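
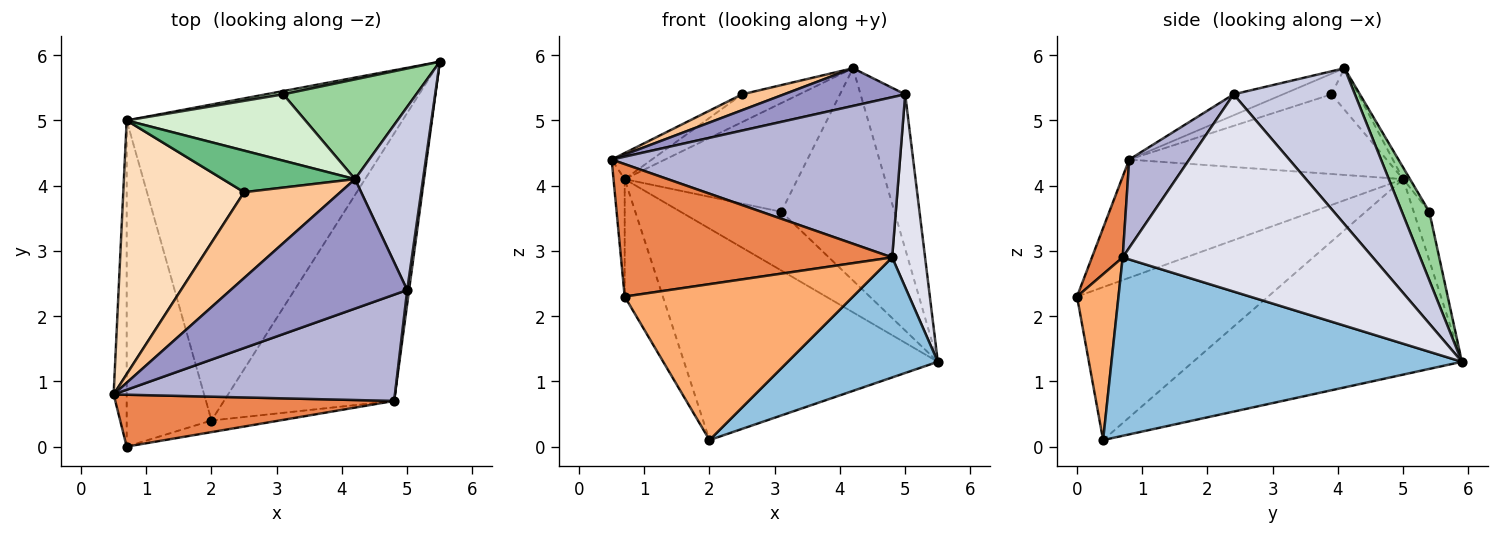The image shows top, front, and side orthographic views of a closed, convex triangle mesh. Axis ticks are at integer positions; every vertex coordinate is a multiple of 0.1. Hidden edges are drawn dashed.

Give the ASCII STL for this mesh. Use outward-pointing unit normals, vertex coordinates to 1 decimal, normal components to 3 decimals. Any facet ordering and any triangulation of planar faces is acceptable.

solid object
 facet normal -0.508 0.479 -0.716
  outer loop
   vertex 0.7 5.0 4.1
   vertex 5.5 5.9 1.3
   vertex 2.0 0.4 0.1
  endloop
 endfacet
 facet normal 0.691 -0.296 -0.659
  outer loop
   vertex 4.8 0.7 2.9
   vertex 2.0 0.4 0.1
   vertex 5.5 5.9 1.3
  endloop
 endfacet
 facet normal -0.993 0.039 -0.110
  outer loop
   vertex 0.7 0.0 2.3
   vertex 0.5 0.8 4.4
   vertex 0.7 5.0 4.1
  endloop
 endfacet
 facet normal -0.861 0.172 -0.478
  outer loop
   vertex 0.7 0.0 2.3
   vertex 0.7 5.0 4.1
   vertex 2.0 0.4 0.1
  endloop
 endfacet
 facet normal 0.105 -0.926 0.363
  outer loop
   vertex 0.7 0.0 2.3
   vertex 4.8 0.7 2.9
   vertex 0.5 0.8 4.4
  endloop
 endfacet
 facet normal 0.178 -0.981 -0.073
  outer loop
   vertex 0.7 0.0 2.3
   vertex 2.0 0.4 0.1
   vertex 4.8 0.7 2.9
  endloop
 endfacet
 facet normal -0.206 -0.178 0.962
  outer loop
   vertex 2.5 3.9 5.4
   vertex 0.5 0.8 4.4
   vertex 4.2 4.1 5.8
  endloop
 endfacet
 facet normal -0.548 0.086 0.832
  outer loop
   vertex 2.5 3.9 5.4
   vertex 0.7 5.0 4.1
   vertex 0.5 0.8 4.4
  endloop
 endfacet
 facet normal -0.253 0.538 0.805
  outer loop
   vertex 2.5 3.9 5.4
   vertex 4.2 4.1 5.8
   vertex 0.7 5.0 4.1
  endloop
 endfacet
 facet normal 0.214 0.884 0.415
  outer loop
   vertex 3.1 5.4 3.6
   vertex 4.2 4.1 5.8
   vertex 5.5 5.9 1.3
  endloop
 endfacet
 facet normal -0.153 0.987 0.055
  outer loop
   vertex 3.1 5.4 3.6
   vertex 5.5 5.9 1.3
   vertex 0.7 5.0 4.1
  endloop
 endfacet
 facet normal -0.034 0.853 0.521
  outer loop
   vertex 3.1 5.4 3.6
   vertex 0.7 5.0 4.1
   vertex 4.2 4.1 5.8
  endloop
 endfacet
 facet normal -0.113 -0.278 0.954
  outer loop
   vertex 5.0 2.4 5.4
   vertex 4.2 4.1 5.8
   vertex 0.5 0.8 4.4
  endloop
 endfacet
 facet normal 0.171 -0.821 0.545
  outer loop
   vertex 5.0 2.4 5.4
   vertex 0.5 0.8 4.4
   vertex 4.8 0.7 2.9
  endloop
 endfacet
 facet normal 0.869 0.320 0.379
  outer loop
   vertex 5.0 2.4 5.4
   vertex 5.5 5.9 1.3
   vertex 4.2 4.1 5.8
  endloop
 endfacet
 facet normal 0.991 -0.131 0.009
  outer loop
   vertex 5.0 2.4 5.4
   vertex 4.8 0.7 2.9
   vertex 5.5 5.9 1.3
  endloop
 endfacet
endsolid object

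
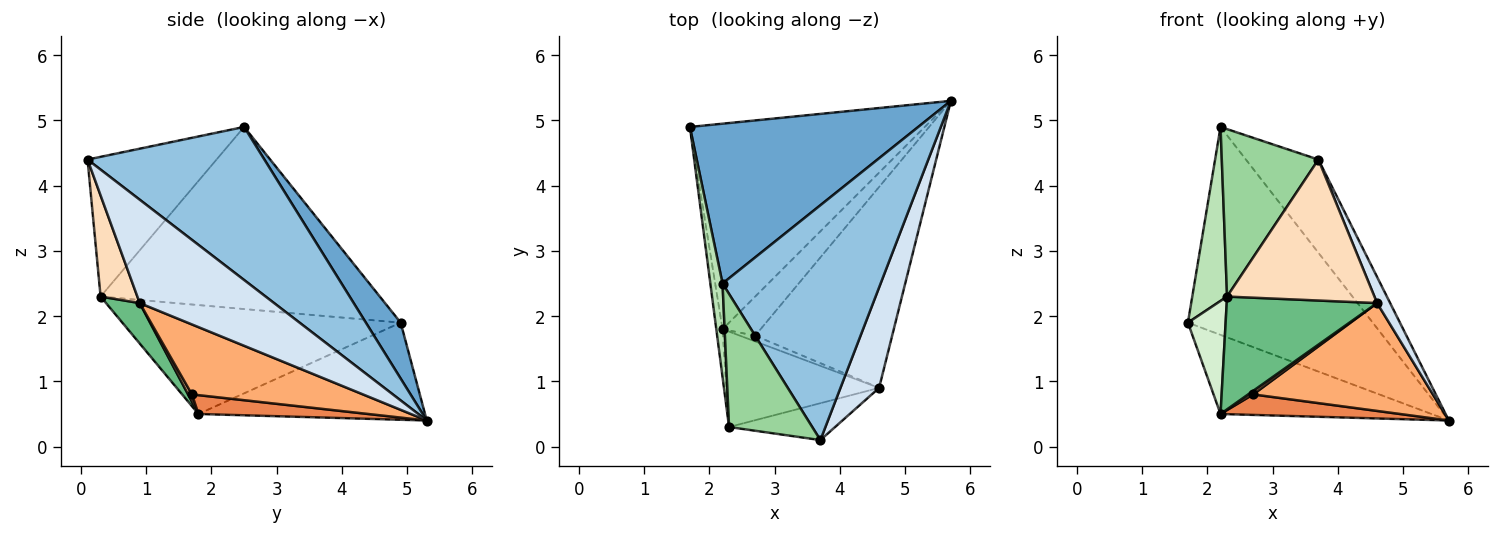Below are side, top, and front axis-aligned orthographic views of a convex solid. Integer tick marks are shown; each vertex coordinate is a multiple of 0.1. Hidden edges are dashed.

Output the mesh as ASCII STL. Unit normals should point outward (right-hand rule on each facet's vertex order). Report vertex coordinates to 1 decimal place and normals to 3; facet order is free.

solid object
 facet normal 0.148 0.784 0.603
  outer loop
   vertex 2.2 2.5 4.9
   vertex 5.7 5.3 0.4
   vertex 1.7 4.9 1.9
  endloop
 endfacet
 facet normal 0.669 0.274 0.691
  outer loop
   vertex 2.2 2.5 4.9
   vertex 3.7 0.1 4.4
   vertex 5.7 5.3 0.4
  endloop
 endfacet
 facet normal -0.360 0.335 -0.871
  outer loop
   vertex 2.2 1.8 0.5
   vertex 1.7 4.9 1.9
   vertex 5.7 5.3 0.4
  endloop
 endfacet
 facet normal 0.933 -0.091 0.349
  outer loop
   vertex 4.6 0.9 2.2
   vertex 5.7 5.3 0.4
   vertex 3.7 0.1 4.4
  endloop
 endfacet
 facet normal 0.402 -0.425 -0.811
  outer loop
   vertex 2.7 1.7 0.8
   vertex 2.2 1.8 0.5
   vertex 5.7 5.3 0.4
  endloop
 endfacet
 facet normal 0.410 -0.431 -0.803
  outer loop
   vertex 2.7 1.7 0.8
   vertex 5.7 5.3 0.4
   vertex 4.6 0.9 2.2
  endloop
 endfacet
 facet normal 0.375 -0.488 -0.788
  outer loop
   vertex 2.7 1.7 0.8
   vertex 4.6 0.9 2.2
   vertex 2.2 1.8 0.5
  endloop
 endfacet
 facet normal 0.235 -0.940 -0.246
  outer loop
   vertex 2.3 0.3 2.3
   vertex 4.6 0.9 2.2
   vertex 3.7 0.1 4.4
  endloop
 endfacet
 facet normal 0.169 -0.753 -0.637
  outer loop
   vertex 2.3 0.3 2.3
   vertex 2.2 1.8 0.5
   vertex 4.6 0.9 2.2
  endloop
 endfacet
 facet normal -0.723 -0.541 0.430
  outer loop
   vertex 2.3 0.3 2.3
   vertex 3.7 0.1 4.4
   vertex 2.2 2.5 4.9
  endloop
 endfacet
 facet normal -0.990 -0.123 0.066
  outer loop
   vertex 2.3 0.3 2.3
   vertex 2.2 2.5 4.9
   vertex 1.7 4.9 1.9
  endloop
 endfacet
 facet normal -0.989 -0.134 -0.057
  outer loop
   vertex 2.3 0.3 2.3
   vertex 1.7 4.9 1.9
   vertex 2.2 1.8 0.5
  endloop
 endfacet
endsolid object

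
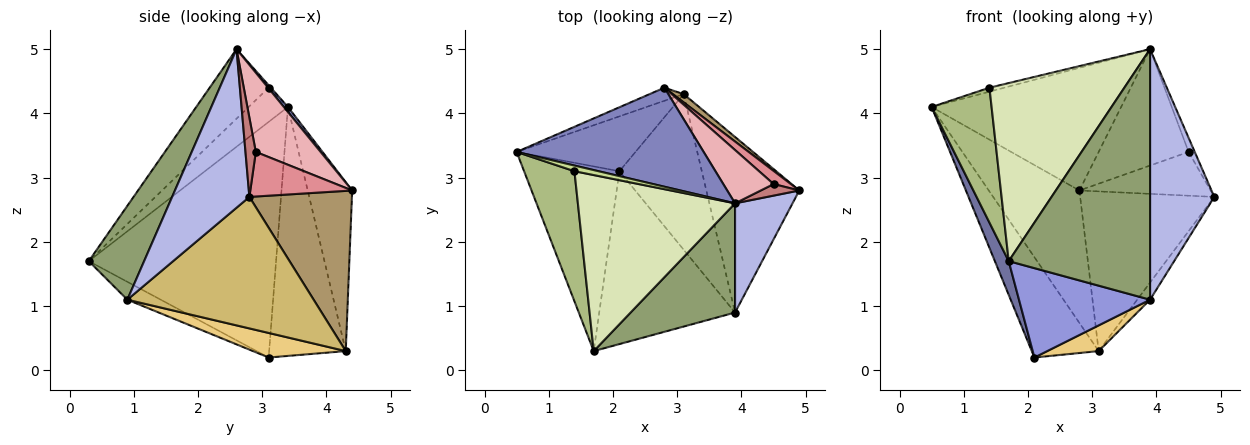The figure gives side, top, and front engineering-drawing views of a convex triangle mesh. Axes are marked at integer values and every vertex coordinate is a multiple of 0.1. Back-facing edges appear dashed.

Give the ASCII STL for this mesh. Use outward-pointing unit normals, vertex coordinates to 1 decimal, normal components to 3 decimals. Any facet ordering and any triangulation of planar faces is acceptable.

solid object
 facet normal -0.925 -0.068 -0.374
  outer loop
   vertex 2.1 3.1 0.2
   vertex 1.7 0.3 1.7
   vertex 0.5 3.4 4.1
  endloop
 endfacet
 facet normal 0.017 0.778 0.628
  outer loop
   vertex 2.8 4.4 2.8
   vertex 0.5 3.4 4.1
   vertex 3.9 2.6 5.0
  endloop
 endfacet
 facet normal -0.116 -0.456 -0.882
  outer loop
   vertex 3.9 0.9 1.1
   vertex 1.7 0.3 1.7
   vertex 2.1 3.1 0.2
  endloop
 endfacet
 facet normal 0.741 -0.616 0.268
  outer loop
   vertex 3.9 0.9 1.1
   vertex 4.9 2.8 2.7
   vertex 3.9 2.6 5.0
  endloop
 endfacet
 facet normal 0.338 -0.863 0.376
  outer loop
   vertex 3.9 0.9 1.1
   vertex 3.9 2.6 5.0
   vertex 1.7 0.3 1.7
  endloop
 endfacet
 facet normal -0.426 -0.651 0.628
  outer loop
   vertex 1.4 3.1 4.4
   vertex 0.5 3.4 4.1
   vertex 1.7 0.3 1.7
  endloop
 endfacet
 facet normal -0.082 0.572 0.816
  outer loop
   vertex 1.4 3.1 4.4
   vertex 3.9 2.6 5.0
   vertex 0.5 3.4 4.1
  endloop
 endfacet
 facet normal -0.297 -0.679 0.671
  outer loop
   vertex 1.4 3.1 4.4
   vertex 1.7 0.3 1.7
   vertex 3.9 2.6 5.0
  endloop
 endfacet
 facet normal 0.607 0.794 0.041
  outer loop
   vertex 3.1 4.3 0.3
   vertex 2.8 4.4 2.8
   vertex 4.9 2.8 2.7
  endloop
 endfacet
 facet normal 0.815 0.056 -0.576
  outer loop
   vertex 3.1 4.3 0.3
   vertex 4.9 2.8 2.7
   vertex 3.9 0.9 1.1
  endloop
 endfacet
 facet normal 0.282 -0.156 -0.947
  outer loop
   vertex 3.1 4.3 0.3
   vertex 3.9 0.9 1.1
   vertex 2.1 3.1 0.2
  endloop
 endfacet
 facet normal -0.709 0.619 -0.338
  outer loop
   vertex 3.1 4.3 0.3
   vertex 2.1 3.1 0.2
   vertex 0.5 3.4 4.1
  endloop
 endfacet
 facet normal -0.439 0.894 -0.088
  outer loop
   vertex 3.1 4.3 0.3
   vertex 0.5 3.4 4.1
   vertex 2.8 4.4 2.8
  endloop
 endfacet
 facet normal 0.793 0.472 0.386
  outer loop
   vertex 4.5 2.9 3.4
   vertex 3.9 2.6 5.0
   vertex 4.9 2.8 2.7
  endloop
 endfacet
 facet normal 0.597 0.769 0.231
  outer loop
   vertex 4.5 2.9 3.4
   vertex 4.9 2.8 2.7
   vertex 2.8 4.4 2.8
  endloop
 endfacet
 facet normal 0.548 0.760 0.348
  outer loop
   vertex 4.5 2.9 3.4
   vertex 2.8 4.4 2.8
   vertex 3.9 2.6 5.0
  endloop
 endfacet
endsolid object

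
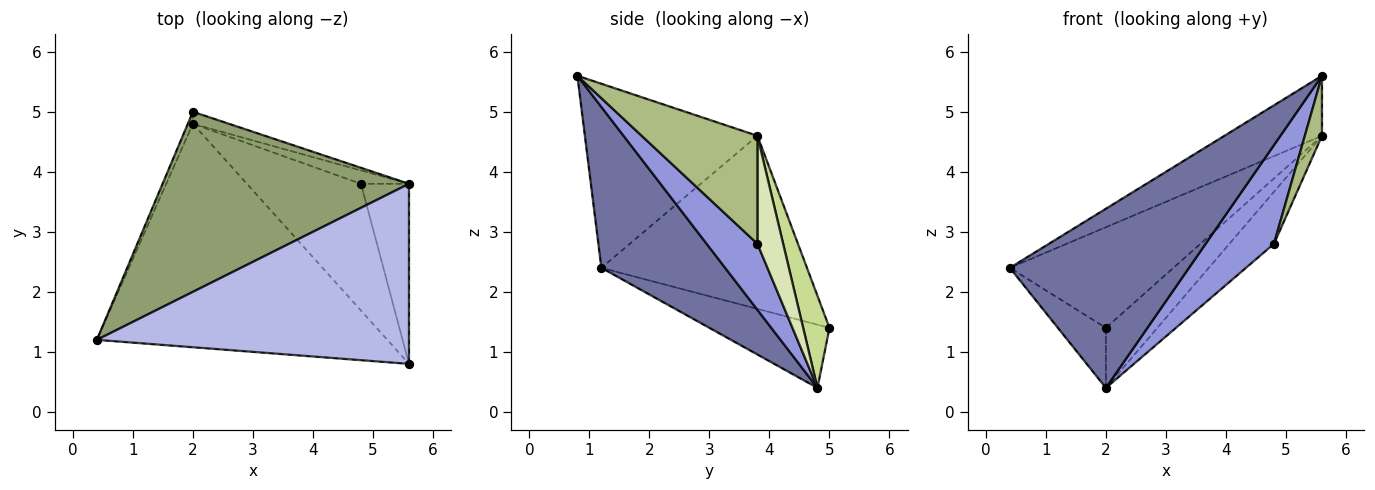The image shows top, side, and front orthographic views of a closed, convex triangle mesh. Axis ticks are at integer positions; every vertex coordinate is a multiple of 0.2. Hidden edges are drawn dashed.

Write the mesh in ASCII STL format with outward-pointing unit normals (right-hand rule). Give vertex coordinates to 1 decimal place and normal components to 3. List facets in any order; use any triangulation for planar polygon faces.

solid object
 facet normal 0.397 -0.574 -0.716
  outer loop
   vertex 2.0 4.8 0.4
   vertex 5.6 0.8 5.6
   vertex 0.4 1.2 2.4
  endloop
 endfacet
 facet normal -0.926 0.370 -0.074
  outer loop
   vertex 2.0 4.8 0.4
   vertex 0.4 1.2 2.4
   vertex 2.0 5.0 1.4
  endloop
 endfacet
 facet normal 0.415 -0.559 -0.718
  outer loop
   vertex 4.8 3.8 2.8
   vertex 5.6 0.8 5.6
   vertex 2.0 4.8 0.4
  endloop
 endfacet
 facet normal -0.488 0.276 0.828
  outer loop
   vertex 5.6 3.8 4.6
   vertex 0.4 1.2 2.4
   vertex 5.6 0.8 5.6
  endloop
 endfacet
 facet normal -0.523 0.416 0.744
  outer loop
   vertex 5.6 3.8 4.6
   vertex 2.0 5.0 1.4
   vertex 0.4 1.2 2.4
  endloop
 endfacet
 facet normal 0.906 -0.134 -0.402
  outer loop
   vertex 5.6 3.8 4.6
   vertex 5.6 0.8 5.6
   vertex 4.8 3.8 2.8
  endloop
 endfacet
 facet normal 0.448 0.877 -0.175
  outer loop
   vertex 5.6 3.8 4.6
   vertex 2.0 4.8 0.4
   vertex 2.0 5.0 1.4
  endloop
 endfacet
 facet normal 0.488 0.846 -0.217
  outer loop
   vertex 5.6 3.8 4.6
   vertex 4.8 3.8 2.8
   vertex 2.0 4.8 0.4
  endloop
 endfacet
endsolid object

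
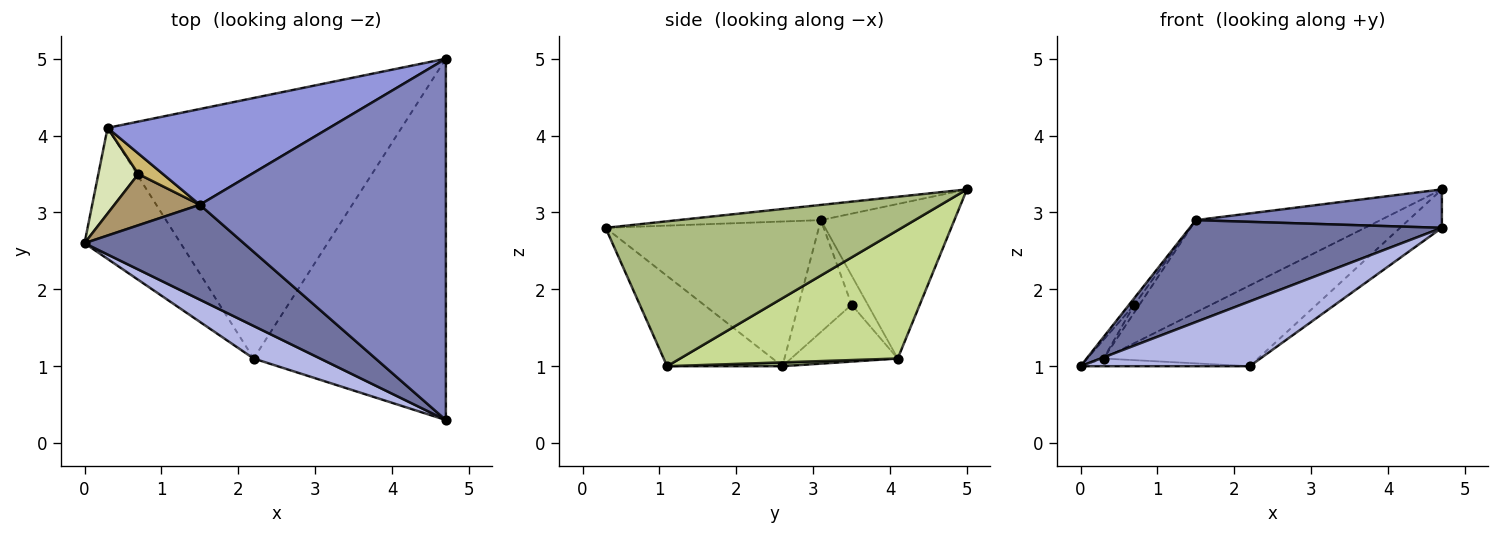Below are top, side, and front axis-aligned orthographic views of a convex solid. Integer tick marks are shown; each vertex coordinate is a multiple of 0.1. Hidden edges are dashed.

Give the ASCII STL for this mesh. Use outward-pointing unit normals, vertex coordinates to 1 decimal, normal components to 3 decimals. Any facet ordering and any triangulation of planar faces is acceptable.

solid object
 facet normal -0.526 -0.622 0.579
  outer loop
   vertex 1.5 3.1 2.9
   vertex 0.0 2.6 1.0
   vertex 4.7 0.3 2.8
  endloop
 endfacet
 facet normal -0.061 -0.106 0.993
  outer loop
   vertex 1.5 3.1 2.9
   vertex 4.7 0.3 2.8
   vertex 4.7 5.0 3.3
  endloop
 endfacet
 facet normal -0.449 0.620 0.644
  outer loop
   vertex 1.5 3.1 2.9
   vertex 4.7 5.0 3.3
   vertex 0.3 4.1 1.1
  endloop
 endfacet
 facet normal -0.520 -0.763 0.383
  outer loop
   vertex 2.2 1.1 1.0
   vertex 4.7 0.3 2.8
   vertex 0.0 2.6 1.0
  endloop
 endfacet
 facet normal 0.040 0.059 -0.997
  outer loop
   vertex 2.2 1.1 1.0
   vertex 0.0 2.6 1.0
   vertex 0.3 4.1 1.1
  endloop
 endfacet
 facet normal 0.600 0.085 -0.796
  outer loop
   vertex 2.2 1.1 1.0
   vertex 4.7 5.0 3.3
   vertex 4.7 0.3 2.8
  endloop
 endfacet
 facet normal 0.385 0.273 -0.882
  outer loop
   vertex 2.2 1.1 1.0
   vertex 0.3 4.1 1.1
   vertex 4.7 5.0 3.3
  endloop
 endfacet
 facet normal -0.812 0.124 0.570
  outer loop
   vertex 0.7 3.5 1.8
   vertex 0.3 4.1 1.1
   vertex 0.0 2.6 1.0
  endloop
 endfacet
 facet normal -0.792 0.079 0.605
  outer loop
   vertex 0.7 3.5 1.8
   vertex 0.0 2.6 1.0
   vertex 1.5 3.1 2.9
  endloop
 endfacet
 facet normal -0.744 0.235 0.626
  outer loop
   vertex 0.7 3.5 1.8
   vertex 1.5 3.1 2.9
   vertex 0.3 4.1 1.1
  endloop
 endfacet
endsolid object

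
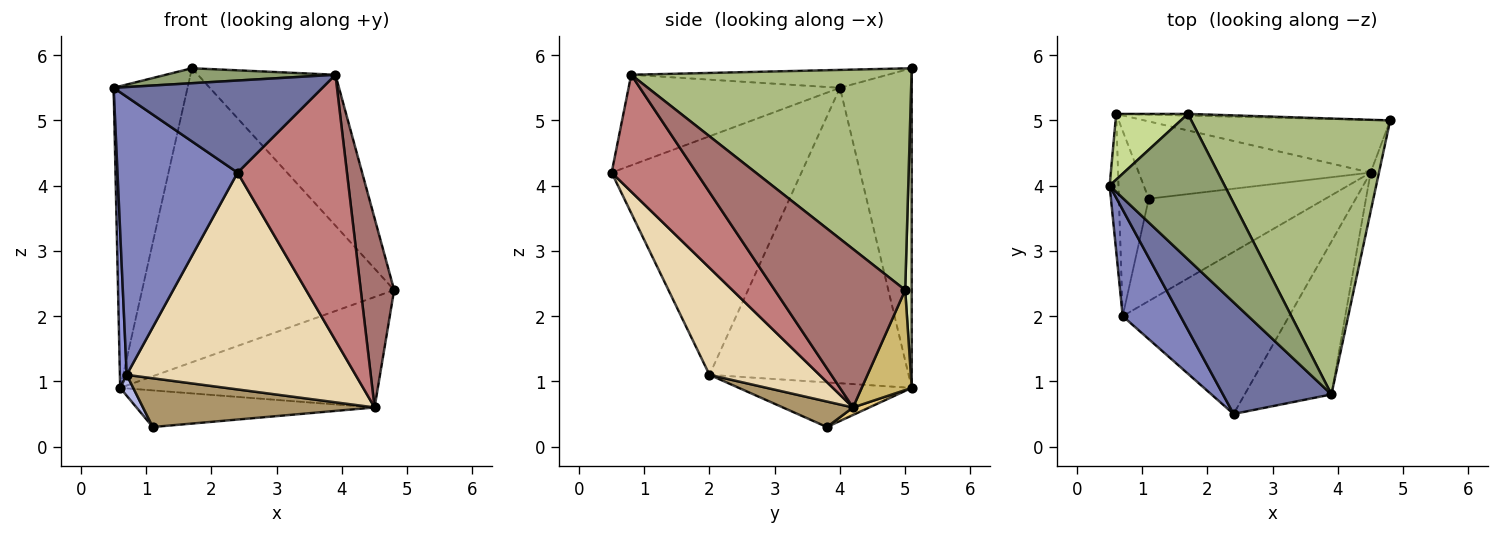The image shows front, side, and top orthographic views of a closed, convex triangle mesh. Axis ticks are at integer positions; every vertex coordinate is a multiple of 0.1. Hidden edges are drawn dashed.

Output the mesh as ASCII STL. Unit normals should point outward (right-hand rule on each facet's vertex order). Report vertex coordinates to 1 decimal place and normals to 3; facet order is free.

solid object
 facet normal -0.542 -0.535 0.649
  outer loop
   vertex 3.9 0.8 5.7
   vertex 0.5 4.0 5.5
   vertex 2.4 0.5 4.2
  endloop
 endfacet
 facet normal -0.828 -0.524 0.200
  outer loop
   vertex 0.7 2.0 1.1
   vertex 2.4 0.5 4.2
   vertex 0.5 4.0 5.5
  endloop
 endfacet
 facet normal -0.999 -0.034 -0.030
  outer loop
   vertex 0.7 2.0 1.1
   vertex 0.5 4.0 5.5
   vertex 0.6 5.1 0.9
  endloop
 endfacet
 facet normal -0.829 -0.063 -0.555
  outer loop
   vertex 0.7 2.0 1.1
   vertex 0.6 5.1 0.9
   vertex 1.1 3.8 0.3
  endloop
 endfacet
 facet normal -0.153 -0.101 0.983
  outer loop
   vertex 1.7 5.1 5.8
   vertex 0.5 4.0 5.5
   vertex 3.9 0.8 5.7
  endloop
 endfacet
 facet normal 0.699 0.343 0.627
  outer loop
   vertex 1.7 5.1 5.8
   vertex 3.9 0.8 5.7
   vertex 4.8 5.0 2.4
  endloop
 endfacet
 facet normal -0.688 0.709 0.155
  outer loop
   vertex 1.7 5.1 5.8
   vertex 0.6 5.1 0.9
   vertex 0.5 4.0 5.5
  endloop
 endfacet
 facet normal 0.026 1.000 -0.006
  outer loop
   vertex 1.7 5.1 5.8
   vertex 4.8 5.0 2.4
   vertex 0.6 5.1 0.9
  endloop
 endfacet
 facet normal 0.129 -0.427 -0.895
  outer loop
   vertex 4.5 4.2 0.6
   vertex 0.7 2.0 1.1
   vertex 1.1 3.8 0.3
  endloop
 endfacet
 facet normal 0.173 0.889 -0.424
  outer loop
   vertex 4.5 4.2 0.6
   vertex 0.6 5.1 0.9
   vertex 4.8 5.0 2.4
  endloop
 endfacet
 facet normal 0.029 0.428 -0.903
  outer loop
   vertex 4.5 4.2 0.6
   vertex 1.1 3.8 0.3
   vertex 0.6 5.1 0.9
  endloop
 endfacet
 facet normal 0.359 -0.748 -0.559
  outer loop
   vertex 4.5 4.2 0.6
   vertex 2.4 0.5 4.2
   vertex 0.7 2.0 1.1
  endloop
 endfacet
 facet normal 0.968 -0.248 -0.051
  outer loop
   vertex 4.5 4.2 0.6
   vertex 4.8 5.0 2.4
   vertex 3.9 0.8 5.7
  endloop
 endfacet
 facet normal 0.558 -0.719 -0.414
  outer loop
   vertex 4.5 4.2 0.6
   vertex 3.9 0.8 5.7
   vertex 2.4 0.5 4.2
  endloop
 endfacet
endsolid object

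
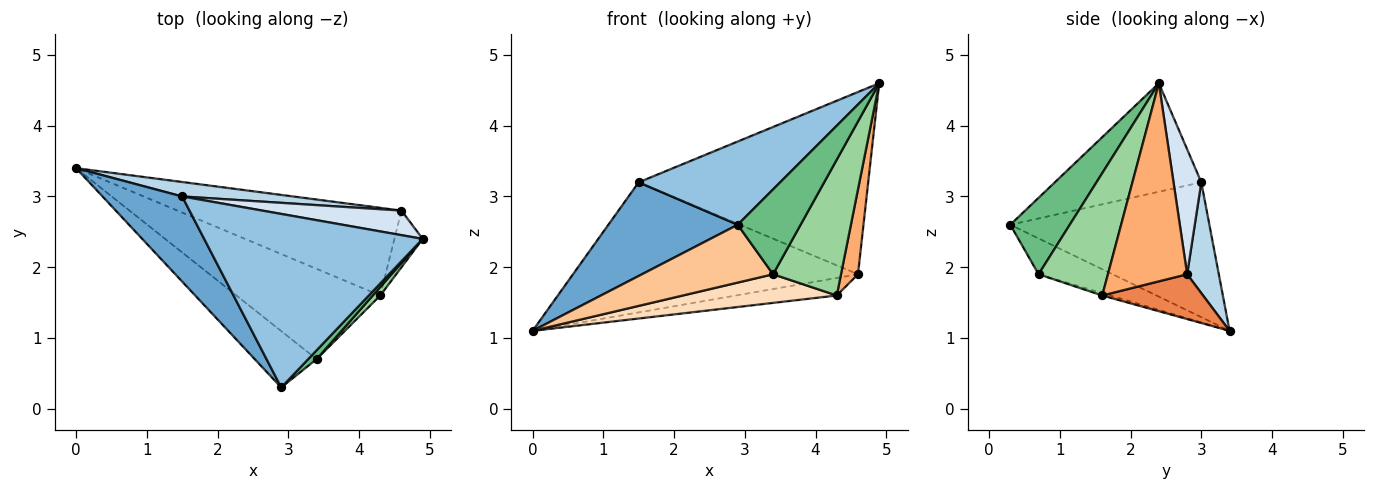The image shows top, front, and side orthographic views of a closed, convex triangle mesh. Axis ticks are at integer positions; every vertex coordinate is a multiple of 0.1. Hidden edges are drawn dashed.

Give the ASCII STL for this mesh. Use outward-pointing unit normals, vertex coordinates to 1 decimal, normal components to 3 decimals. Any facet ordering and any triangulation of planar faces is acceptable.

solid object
 facet normal -0.751 -0.488 0.444
  outer loop
   vertex 1.5 3.0 3.2
   vertex 0.0 3.4 1.1
   vertex 2.9 0.3 2.6
  endloop
 endfacet
 facet normal -0.409 -0.395 0.823
  outer loop
   vertex 1.5 3.0 3.2
   vertex 2.9 0.3 2.6
   vertex 4.9 2.4 4.6
  endloop
 endfacet
 facet normal 0.110 0.988 0.110
  outer loop
   vertex 1.5 3.0 3.2
   vertex 4.6 2.8 1.9
   vertex 0.0 3.4 1.1
  endloop
 endfacet
 facet normal 0.119 0.984 0.133
  outer loop
   vertex 1.5 3.0 3.2
   vertex 4.9 2.4 4.6
   vertex 4.6 2.8 1.9
  endloop
 endfacet
 facet normal 0.192 0.192 -0.962
  outer loop
   vertex 4.3 1.6 1.6
   vertex 0.0 3.4 1.1
   vertex 4.6 2.8 1.9
  endloop
 endfacet
 facet normal 0.968 -0.208 -0.138
  outer loop
   vertex 4.3 1.6 1.6
   vertex 4.6 2.8 1.9
   vertex 4.9 2.4 4.6
  endloop
 endfacet
 facet normal -0.375 -0.664 -0.647
  outer loop
   vertex 3.4 0.7 1.9
   vertex 2.9 0.3 2.6
   vertex 0.0 3.4 1.1
  endloop
 endfacet
 facet normal -0.016 -0.302 -0.953
  outer loop
   vertex 3.4 0.7 1.9
   vertex 0.0 3.4 1.1
   vertex 4.3 1.6 1.6
  endloop
 endfacet
 facet normal 0.685 -0.724 0.075
  outer loop
   vertex 3.4 0.7 1.9
   vertex 4.9 2.4 4.6
   vertex 2.9 0.3 2.6
  endloop
 endfacet
 facet normal 0.714 -0.699 0.044
  outer loop
   vertex 3.4 0.7 1.9
   vertex 4.3 1.6 1.6
   vertex 4.9 2.4 4.6
  endloop
 endfacet
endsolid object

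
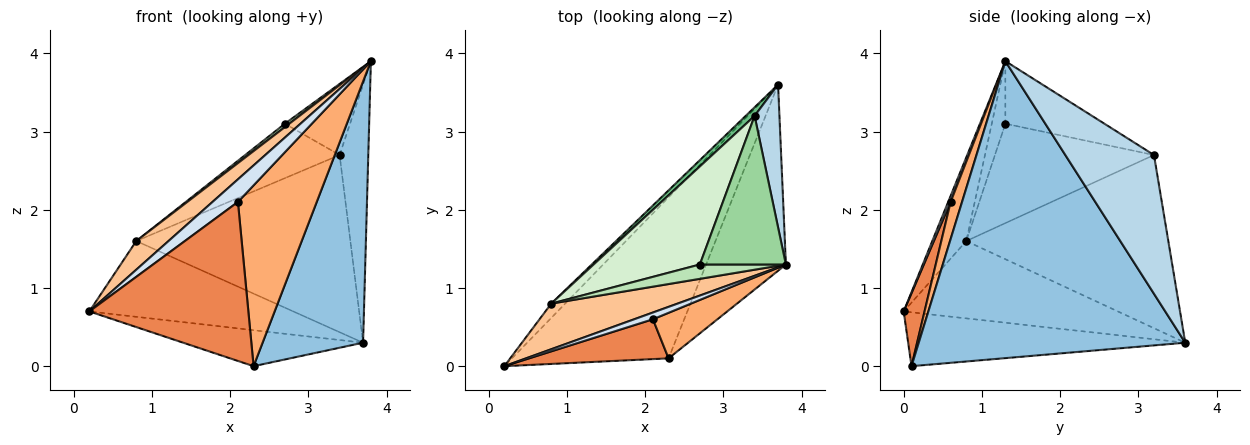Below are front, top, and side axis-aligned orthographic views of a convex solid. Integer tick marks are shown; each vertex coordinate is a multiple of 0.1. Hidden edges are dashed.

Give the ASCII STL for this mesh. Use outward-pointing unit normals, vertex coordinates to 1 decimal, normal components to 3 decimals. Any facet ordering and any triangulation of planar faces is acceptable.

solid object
 facet normal -0.318 0.207 -0.925
  outer loop
   vertex 2.3 0.1 0.0
   vertex 0.2 0.0 0.7
   vertex 3.7 3.6 0.3
  endloop
 endfacet
 facet normal 0.907 -0.342 -0.244
  outer loop
   vertex 2.3 0.1 0.0
   vertex 3.7 3.6 0.3
   vertex 3.8 1.3 3.9
  endloop
 endfacet
 facet normal 0.938 0.303 0.168
  outer loop
   vertex 3.4 3.2 2.7
   vertex 3.8 1.3 3.9
   vertex 3.7 3.6 0.3
  endloop
 endfacet
 facet normal 0.092 -0.954 0.284
  outer loop
   vertex 2.1 0.6 2.1
   vertex 3.8 1.3 3.9
   vertex 0.2 0.0 0.7
  endloop
 endfacet
 facet normal 0.126 -0.962 0.241
  outer loop
   vertex 2.1 0.6 2.1
   vertex 0.2 0.0 0.7
   vertex 2.3 0.1 0.0
  endloop
 endfacet
 facet normal 0.139 -0.960 0.242
  outer loop
   vertex 2.1 0.6 2.1
   vertex 2.3 0.1 0.0
   vertex 3.8 1.3 3.9
  endloop
 endfacet
 facet normal -0.489 -0.464 0.739
  outer loop
   vertex 0.8 0.8 1.6
   vertex 0.2 0.0 0.7
   vertex 3.8 1.3 3.9
  endloop
 endfacet
 facet normal -0.718 0.684 -0.129
  outer loop
   vertex 0.8 0.8 1.6
   vertex 3.7 3.6 0.3
   vertex 0.2 0.0 0.7
  endloop
 endfacet
 facet normal -0.686 0.727 0.035
  outer loop
   vertex 0.8 0.8 1.6
   vertex 3.4 3.2 2.7
   vertex 3.7 3.6 0.3
  endloop
 endfacet
 facet normal -0.549 0.361 0.754
  outer loop
   vertex 2.7 1.3 3.1
   vertex 3.8 1.3 3.9
   vertex 3.4 3.2 2.7
  endloop
 endfacet
 facet normal -0.578 -0.188 0.794
  outer loop
   vertex 2.7 1.3 3.1
   vertex 0.8 0.8 1.6
   vertex 3.8 1.3 3.9
  endloop
 endfacet
 facet normal -0.633 0.376 0.677
  outer loop
   vertex 2.7 1.3 3.1
   vertex 3.4 3.2 2.7
   vertex 0.8 0.8 1.6
  endloop
 endfacet
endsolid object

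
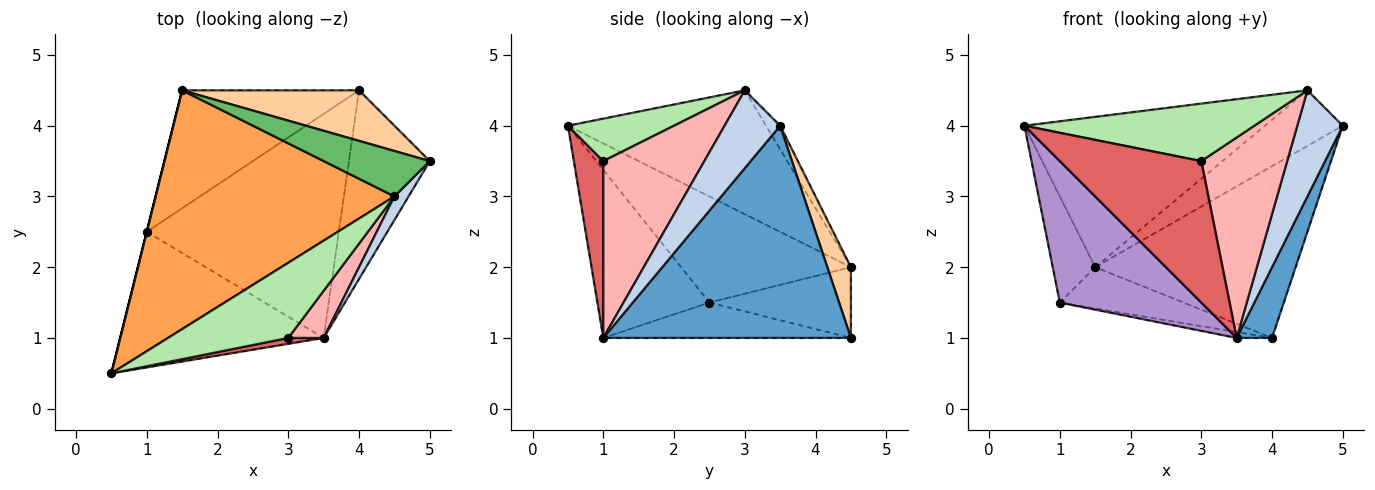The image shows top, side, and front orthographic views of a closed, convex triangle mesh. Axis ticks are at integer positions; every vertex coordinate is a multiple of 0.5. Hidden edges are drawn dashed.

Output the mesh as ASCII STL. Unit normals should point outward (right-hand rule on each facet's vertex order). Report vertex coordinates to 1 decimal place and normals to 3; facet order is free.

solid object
 facet normal 0.926 -0.132 -0.353
  outer loop
   vertex 3.5 1.0 1.0
   vertex 4.0 4.5 1.0
   vertex 5.0 3.5 4.0
  endloop
 endfacet
 facet normal 0.766 -0.627 0.139
  outer loop
   vertex 3.5 1.0 1.0
   vertex 5.0 3.5 4.0
   vertex 4.5 3.0 4.5
  endloop
 endfacet
 facet normal -0.402 0.488 0.775
  outer loop
   vertex 1.5 4.5 2.0
   vertex 0.5 0.5 4.0
   vertex 4.5 3.0 4.5
  endloop
 endfacet
 facet normal 0.112 0.953 0.280
  outer loop
   vertex 1.5 4.5 2.0
   vertex 5.0 3.5 4.0
   vertex 4.0 4.5 1.0
  endloop
 endfacet
 facet normal -0.139 0.766 0.627
  outer loop
   vertex 1.5 4.5 2.0
   vertex 4.5 3.0 4.5
   vertex 5.0 3.5 4.0
  endloop
 endfacet
 facet normal 0.270 -0.585 0.765
  outer loop
   vertex 3.0 1.0 3.5
   vertex 4.5 3.0 4.5
   vertex 0.5 0.5 4.0
  endloop
 endfacet
 facet normal 0.204 -0.978 0.041
  outer loop
   vertex 3.0 1.0 3.5
   vertex 0.5 0.5 4.0
   vertex 3.5 1.0 1.0
  endloop
 endfacet
 facet normal 0.753 -0.640 0.151
  outer loop
   vertex 3.0 1.0 3.5
   vertex 3.5 1.0 1.0
   vertex 4.5 3.0 4.5
  endloop
 endfacet
 facet normal -0.496 -0.627 -0.601
  outer loop
   vertex 1.0 2.5 1.5
   vertex 3.5 1.0 1.0
   vertex 0.5 0.5 4.0
  endloop
 endfacet
 facet normal -0.970 0.243 0.000
  outer loop
   vertex 1.0 2.5 1.5
   vertex 0.5 0.5 4.0
   vertex 1.5 4.5 2.0
  endloop
 endfacet
 facet normal -0.181 0.026 -0.983
  outer loop
   vertex 1.0 2.5 1.5
   vertex 4.0 4.5 1.0
   vertex 3.5 1.0 1.0
  endloop
 endfacet
 facet normal -0.353 0.309 -0.883
  outer loop
   vertex 1.0 2.5 1.5
   vertex 1.5 4.5 2.0
   vertex 4.0 4.5 1.0
  endloop
 endfacet
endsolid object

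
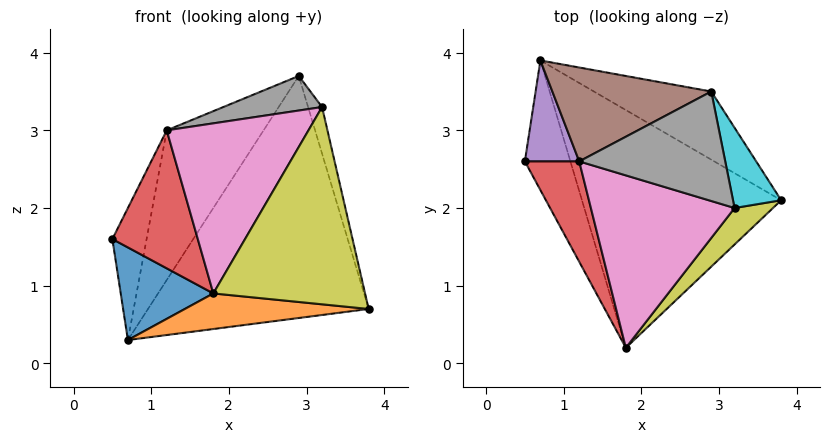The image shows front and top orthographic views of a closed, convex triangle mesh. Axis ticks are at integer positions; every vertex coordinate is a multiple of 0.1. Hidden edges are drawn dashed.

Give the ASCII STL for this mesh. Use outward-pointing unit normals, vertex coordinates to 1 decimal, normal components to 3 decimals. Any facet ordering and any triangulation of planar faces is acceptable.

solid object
 facet normal -0.834 -0.321 -0.449
  outer loop
   vertex 0.7 3.9 0.3
   vertex 1.8 0.2 0.9
   vertex 0.5 2.6 1.6
  endloop
 endfacet
 facet normal 0.042 -0.148 -0.988
  outer loop
   vertex 0.7 3.9 0.3
   vertex 3.8 2.1 0.7
   vertex 1.8 0.2 0.9
  endloop
 endfacet
 facet normal 0.511 0.828 -0.233
  outer loop
   vertex 0.7 3.9 0.3
   vertex 2.9 3.5 3.7
   vertex 3.8 2.1 0.7
  endloop
 endfacet
 facet normal -0.762 -0.524 0.381
  outer loop
   vertex 1.2 2.6 3.0
   vertex 0.5 2.6 1.6
   vertex 1.8 0.2 0.9
  endloop
 endfacet
 facet normal -0.772 0.505 0.386
  outer loop
   vertex 1.2 2.6 3.0
   vertex 0.7 3.9 0.3
   vertex 0.5 2.6 1.6
  endloop
 endfacet
 facet normal -0.555 0.705 0.442
  outer loop
   vertex 1.2 2.6 3.0
   vertex 2.9 3.5 3.7
   vertex 0.7 3.9 0.3
  endloop
 endfacet
 facet normal -0.303 -0.669 0.679
  outer loop
   vertex 3.2 2.0 3.3
   vertex 1.2 2.6 3.0
   vertex 1.8 0.2 0.9
  endloop
 endfacet
 facet normal -0.227 -0.293 0.929
  outer loop
   vertex 3.2 2.0 3.3
   vertex 2.9 3.5 3.7
   vertex 1.2 2.6 3.0
  endloop
 endfacet
 facet normal 0.690 -0.712 0.132
  outer loop
   vertex 3.2 2.0 3.3
   vertex 1.8 0.2 0.9
   vertex 3.8 2.1 0.7
  endloop
 endfacet
 facet normal 0.965 0.132 0.228
  outer loop
   vertex 3.2 2.0 3.3
   vertex 3.8 2.1 0.7
   vertex 2.9 3.5 3.7
  endloop
 endfacet
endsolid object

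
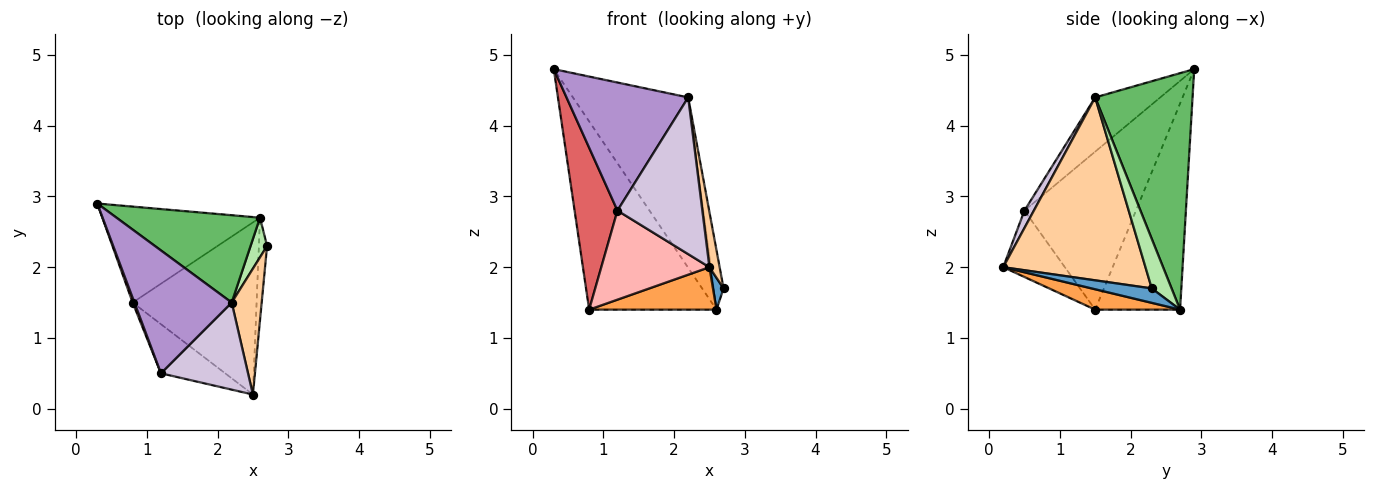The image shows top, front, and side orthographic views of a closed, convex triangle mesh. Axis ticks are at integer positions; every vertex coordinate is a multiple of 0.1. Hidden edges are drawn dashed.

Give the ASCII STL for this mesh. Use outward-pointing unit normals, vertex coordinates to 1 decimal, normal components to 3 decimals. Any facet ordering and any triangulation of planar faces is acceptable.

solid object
 facet normal 0.859 -0.152 -0.489
  outer loop
   vertex 2.6 2.7 1.4
   vertex 2.7 2.3 1.7
   vertex 2.5 0.2 2.0
  endloop
 endfacet
 facet normal -0.511 0.766 -0.391
  outer loop
   vertex 0.8 1.5 1.4
   vertex 0.3 2.9 4.8
   vertex 2.6 2.7 1.4
  endloop
 endfacet
 facet normal 0.158 -0.236 -0.959
  outer loop
   vertex 0.8 1.5 1.4
   vertex 2.6 2.7 1.4
   vertex 2.5 0.2 2.0
  endloop
 endfacet
 facet normal 0.984 -0.071 0.161
  outer loop
   vertex 2.2 1.5 4.4
   vertex 2.5 0.2 2.0
   vertex 2.7 2.3 1.7
  endloop
 endfacet
 facet normal 0.601 0.711 0.365
  outer loop
   vertex 2.2 1.5 4.4
   vertex 2.6 2.7 1.4
   vertex 0.3 2.9 4.8
  endloop
 endfacet
 facet normal 0.857 0.429 0.286
  outer loop
   vertex 2.2 1.5 4.4
   vertex 2.7 2.3 1.7
   vertex 2.6 2.7 1.4
  endloop
 endfacet
 facet normal -0.933 -0.359 0.010
  outer loop
   vertex 1.2 0.5 2.8
   vertex 0.3 2.9 4.8
   vertex 0.8 1.5 1.4
  endloop
 endfacet
 facet normal -0.447 -0.783 -0.432
  outer loop
   vertex 1.2 0.5 2.8
   vertex 0.8 1.5 1.4
   vertex 2.5 0.2 2.0
  endloop
 endfacet
 facet normal -0.360 -0.673 0.646
  outer loop
   vertex 1.2 0.5 2.8
   vertex 2.2 1.5 4.4
   vertex 0.3 2.9 4.8
  endloop
 endfacet
 facet normal 0.097 -0.870 0.483
  outer loop
   vertex 1.2 0.5 2.8
   vertex 2.5 0.2 2.0
   vertex 2.2 1.5 4.4
  endloop
 endfacet
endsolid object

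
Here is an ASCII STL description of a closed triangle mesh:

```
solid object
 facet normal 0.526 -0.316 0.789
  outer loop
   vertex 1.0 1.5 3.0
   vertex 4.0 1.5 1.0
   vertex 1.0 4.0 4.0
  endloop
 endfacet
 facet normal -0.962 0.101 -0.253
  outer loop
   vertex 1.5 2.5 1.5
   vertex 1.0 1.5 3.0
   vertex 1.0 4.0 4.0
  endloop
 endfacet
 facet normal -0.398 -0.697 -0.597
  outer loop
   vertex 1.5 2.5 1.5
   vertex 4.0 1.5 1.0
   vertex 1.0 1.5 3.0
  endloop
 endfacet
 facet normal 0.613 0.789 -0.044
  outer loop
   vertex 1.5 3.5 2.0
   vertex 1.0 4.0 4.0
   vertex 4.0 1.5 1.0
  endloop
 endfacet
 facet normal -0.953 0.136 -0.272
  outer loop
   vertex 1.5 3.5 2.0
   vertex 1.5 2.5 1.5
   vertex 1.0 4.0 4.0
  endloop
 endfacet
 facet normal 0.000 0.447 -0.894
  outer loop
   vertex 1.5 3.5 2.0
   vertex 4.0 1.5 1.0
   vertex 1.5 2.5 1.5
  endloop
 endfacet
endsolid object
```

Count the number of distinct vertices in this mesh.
5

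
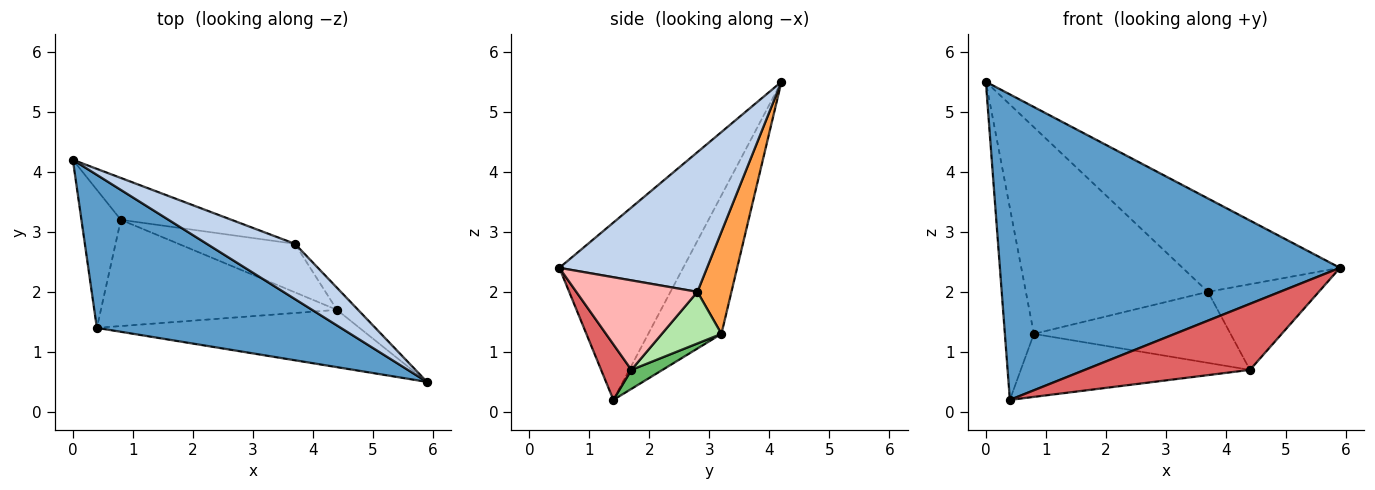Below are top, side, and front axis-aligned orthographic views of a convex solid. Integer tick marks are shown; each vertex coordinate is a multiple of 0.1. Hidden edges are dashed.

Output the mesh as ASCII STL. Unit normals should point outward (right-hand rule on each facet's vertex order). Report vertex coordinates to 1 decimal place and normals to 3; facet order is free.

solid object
 facet normal -0.309 -0.850 0.426
  outer loop
   vertex 0.4 1.4 0.2
   vertex 5.9 0.5 2.4
   vertex 0.0 4.2 5.5
  endloop
 endfacet
 facet normal 0.628 0.670 0.396
  outer loop
   vertex 3.7 2.8 2.0
   vertex 0.0 4.2 5.5
   vertex 5.9 0.5 2.4
  endloop
 endfacet
 facet normal 0.180 0.964 -0.195
  outer loop
   vertex 0.8 3.2 1.3
   vertex 0.0 4.2 5.5
   vertex 3.7 2.8 2.0
  endloop
 endfacet
 facet normal -0.899 0.356 -0.256
  outer loop
   vertex 0.8 3.2 1.3
   vertex 0.4 1.4 0.2
   vertex 0.0 4.2 5.5
  endloop
 endfacet
 facet normal 0.069 0.509 -0.858
  outer loop
   vertex 4.4 1.7 0.7
   vertex 0.4 1.4 0.2
   vertex 0.8 3.2 1.3
  endloop
 endfacet
 facet normal 0.243 0.801 -0.547
  outer loop
   vertex 4.4 1.7 0.7
   vertex 0.8 3.2 1.3
   vertex 3.7 2.8 2.0
  endloop
 endfacet
 facet normal 0.137 -0.748 -0.649
  outer loop
   vertex 4.4 1.7 0.7
   vertex 5.9 0.5 2.4
   vertex 0.4 1.4 0.2
  endloop
 endfacet
 facet normal 0.727 0.665 -0.172
  outer loop
   vertex 4.4 1.7 0.7
   vertex 3.7 2.8 2.0
   vertex 5.9 0.5 2.4
  endloop
 endfacet
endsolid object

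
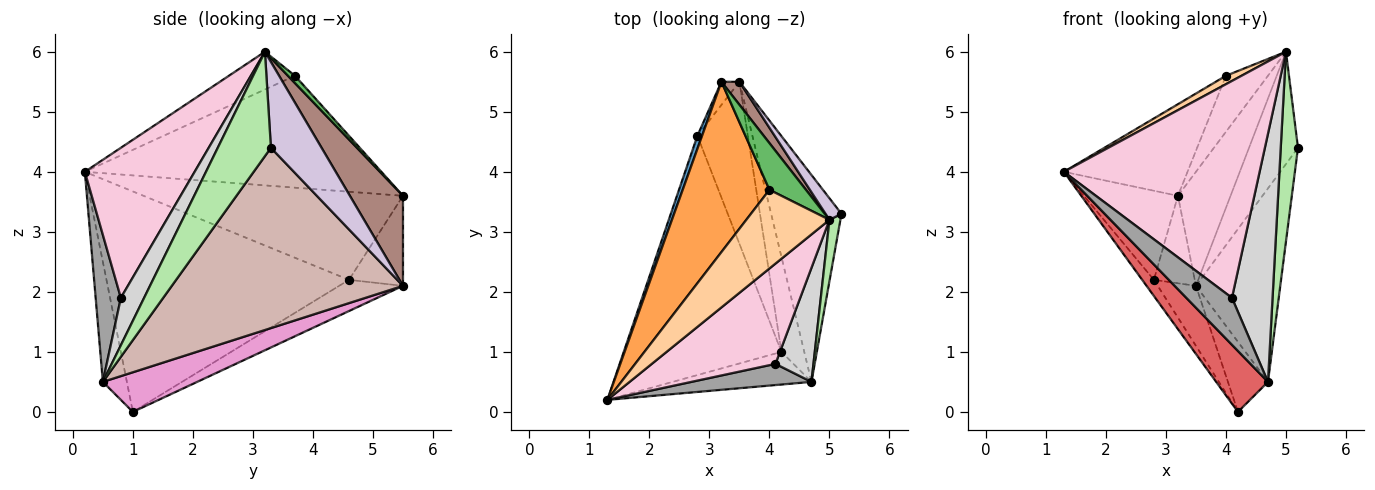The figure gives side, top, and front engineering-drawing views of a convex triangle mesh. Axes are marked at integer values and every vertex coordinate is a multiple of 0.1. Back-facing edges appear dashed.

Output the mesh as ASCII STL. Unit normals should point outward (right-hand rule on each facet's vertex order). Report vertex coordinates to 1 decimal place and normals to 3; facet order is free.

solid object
 facet normal -0.939 0.340 0.049
  outer loop
   vertex 2.8 4.6 2.2
   vertex 1.3 0.2 4.0
   vertex 3.2 5.5 3.6
  endloop
 endfacet
 facet normal -0.813 0.039 -0.581
  outer loop
   vertex 2.8 4.6 2.2
   vertex 4.2 1.0 0.0
   vertex 1.3 0.2 4.0
  endloop
 endfacet
 facet normal -0.751 0.313 0.582
  outer loop
   vertex 4.0 3.7 5.6
   vertex 3.2 5.5 3.6
   vertex 1.3 0.2 4.0
  endloop
 endfacet
 facet normal -0.411 -0.097 0.906
  outer loop
   vertex 4.0 3.7 5.6
   vertex 1.3 0.2 4.0
   vertex 5.0 3.2 6.0
  endloop
 endfacet
 facet normal 0.127 0.762 0.635
  outer loop
   vertex 4.0 3.7 5.6
   vertex 5.0 3.2 6.0
   vertex 3.2 5.5 3.6
  endloop
 endfacet
 facet normal 0.947 -0.307 0.099
  outer loop
   vertex 4.7 0.5 0.5
   vertex 5.2 3.3 4.4
   vertex 5.0 3.2 6.0
  endloop
 endfacet
 facet normal -0.378 -0.816 -0.437
  outer loop
   vertex 4.7 0.5 0.5
   vertex 1.3 0.2 4.0
   vertex 4.2 1.0 0.0
  endloop
 endfacet
 facet normal -0.788 0.595 -0.158
  outer loop
   vertex 3.5 5.5 2.1
   vertex 2.8 4.6 2.2
   vertex 3.2 5.5 3.6
  endloop
 endfacet
 facet normal -0.502 0.300 -0.811
  outer loop
   vertex 3.5 5.5 2.1
   vertex 4.2 1.0 0.0
   vertex 2.8 4.6 2.2
  endloop
 endfacet
 facet normal 0.713 0.689 0.132
  outer loop
   vertex 3.5 5.5 2.1
   vertex 5.0 3.2 6.0
   vertex 5.2 3.3 4.4
  endloop
 endfacet
 facet normal 0.703 0.697 0.141
  outer loop
   vertex 3.5 5.5 2.1
   vertex 3.2 5.5 3.6
   vertex 5.0 3.2 6.0
  endloop
 endfacet
 facet normal 0.882 0.322 -0.344
  outer loop
   vertex 3.5 5.5 2.1
   vertex 5.2 3.3 4.4
   vertex 4.7 0.5 0.5
  endloop
 endfacet
 facet normal 0.813 0.345 -0.468
  outer loop
   vertex 3.5 5.5 2.1
   vertex 4.7 0.5 0.5
   vertex 4.2 1.0 0.0
  endloop
 endfacet
 facet normal 0.454 -0.809 0.374
  outer loop
   vertex 4.1 0.8 1.9
   vertex 5.0 3.2 6.0
   vertex 1.3 0.2 4.0
  endloop
 endfacet
 facet normal 0.450 -0.814 0.367
  outer loop
   vertex 4.1 0.8 1.9
   vertex 1.3 0.2 4.0
   vertex 4.7 0.5 0.5
  endloop
 endfacet
 facet normal 0.462 -0.806 0.371
  outer loop
   vertex 4.1 0.8 1.9
   vertex 4.7 0.5 0.5
   vertex 5.0 3.2 6.0
  endloop
 endfacet
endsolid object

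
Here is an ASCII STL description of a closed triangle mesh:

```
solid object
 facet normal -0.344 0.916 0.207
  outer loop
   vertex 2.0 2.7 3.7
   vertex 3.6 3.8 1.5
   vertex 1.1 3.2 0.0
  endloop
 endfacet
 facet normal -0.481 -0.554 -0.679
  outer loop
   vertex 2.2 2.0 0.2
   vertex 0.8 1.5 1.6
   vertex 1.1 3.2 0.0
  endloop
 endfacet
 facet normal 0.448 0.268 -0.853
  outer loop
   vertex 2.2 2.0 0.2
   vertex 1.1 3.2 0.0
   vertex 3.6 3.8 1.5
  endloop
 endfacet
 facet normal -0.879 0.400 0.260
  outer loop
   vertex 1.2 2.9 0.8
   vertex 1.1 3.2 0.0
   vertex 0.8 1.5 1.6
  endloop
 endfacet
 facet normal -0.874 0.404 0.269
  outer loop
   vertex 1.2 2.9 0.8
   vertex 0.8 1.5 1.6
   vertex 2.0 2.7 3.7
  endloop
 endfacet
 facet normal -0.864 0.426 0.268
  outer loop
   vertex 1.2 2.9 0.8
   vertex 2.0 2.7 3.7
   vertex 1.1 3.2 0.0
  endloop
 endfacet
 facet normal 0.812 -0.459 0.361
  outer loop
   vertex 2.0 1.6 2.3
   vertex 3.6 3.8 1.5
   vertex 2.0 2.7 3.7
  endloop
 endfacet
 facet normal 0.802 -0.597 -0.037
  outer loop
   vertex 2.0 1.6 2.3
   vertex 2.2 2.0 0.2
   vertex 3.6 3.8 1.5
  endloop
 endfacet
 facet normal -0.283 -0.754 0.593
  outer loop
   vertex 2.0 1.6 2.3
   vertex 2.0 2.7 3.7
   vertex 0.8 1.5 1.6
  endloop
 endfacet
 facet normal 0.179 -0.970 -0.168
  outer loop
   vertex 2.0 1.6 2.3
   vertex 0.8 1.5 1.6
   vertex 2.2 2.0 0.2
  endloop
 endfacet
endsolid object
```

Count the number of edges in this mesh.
15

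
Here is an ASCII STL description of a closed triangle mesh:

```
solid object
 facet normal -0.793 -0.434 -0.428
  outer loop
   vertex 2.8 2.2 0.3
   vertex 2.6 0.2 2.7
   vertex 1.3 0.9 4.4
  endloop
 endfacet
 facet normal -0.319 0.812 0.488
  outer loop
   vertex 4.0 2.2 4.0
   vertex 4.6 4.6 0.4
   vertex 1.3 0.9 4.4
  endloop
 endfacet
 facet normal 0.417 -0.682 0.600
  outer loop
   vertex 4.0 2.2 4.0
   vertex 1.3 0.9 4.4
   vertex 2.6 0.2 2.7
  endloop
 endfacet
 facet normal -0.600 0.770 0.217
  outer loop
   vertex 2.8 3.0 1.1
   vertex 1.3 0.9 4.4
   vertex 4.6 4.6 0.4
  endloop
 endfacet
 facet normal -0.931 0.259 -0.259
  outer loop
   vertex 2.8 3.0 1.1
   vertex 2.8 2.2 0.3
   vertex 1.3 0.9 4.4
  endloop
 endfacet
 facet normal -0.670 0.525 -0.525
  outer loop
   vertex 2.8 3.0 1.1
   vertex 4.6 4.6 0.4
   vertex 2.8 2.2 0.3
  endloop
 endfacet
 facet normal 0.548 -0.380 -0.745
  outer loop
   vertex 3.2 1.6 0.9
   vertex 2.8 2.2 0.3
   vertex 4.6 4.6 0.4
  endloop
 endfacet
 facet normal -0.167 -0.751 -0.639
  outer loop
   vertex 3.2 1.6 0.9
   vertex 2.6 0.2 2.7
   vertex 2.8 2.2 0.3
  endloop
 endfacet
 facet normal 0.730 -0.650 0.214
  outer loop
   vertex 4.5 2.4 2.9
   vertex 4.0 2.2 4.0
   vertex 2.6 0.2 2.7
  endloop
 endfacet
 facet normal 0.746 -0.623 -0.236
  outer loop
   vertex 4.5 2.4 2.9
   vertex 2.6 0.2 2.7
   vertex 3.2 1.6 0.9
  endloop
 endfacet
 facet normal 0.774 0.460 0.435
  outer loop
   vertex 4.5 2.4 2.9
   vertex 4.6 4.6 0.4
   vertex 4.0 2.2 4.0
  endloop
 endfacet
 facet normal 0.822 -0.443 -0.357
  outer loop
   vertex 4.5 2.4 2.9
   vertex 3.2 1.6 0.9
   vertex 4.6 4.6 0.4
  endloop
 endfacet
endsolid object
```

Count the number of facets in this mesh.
12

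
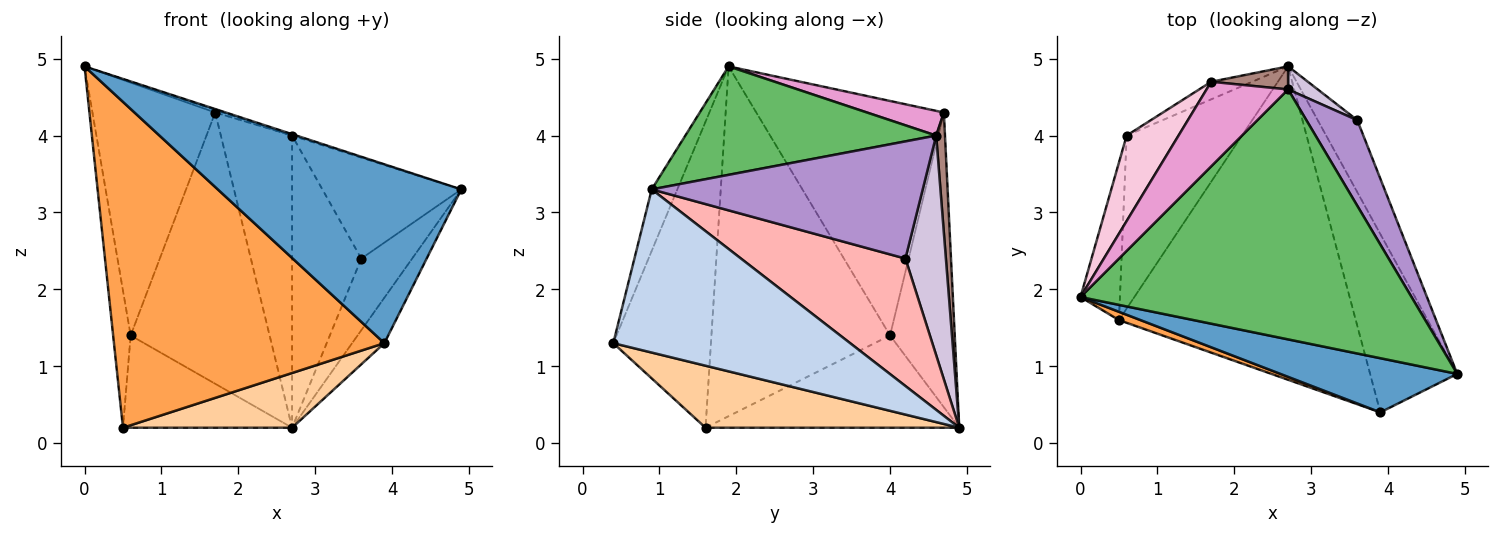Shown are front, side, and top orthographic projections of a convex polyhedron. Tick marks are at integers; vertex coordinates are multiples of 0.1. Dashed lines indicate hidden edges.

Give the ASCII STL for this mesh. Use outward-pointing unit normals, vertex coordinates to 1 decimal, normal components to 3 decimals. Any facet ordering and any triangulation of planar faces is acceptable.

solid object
 facet normal -0.100 -0.952 0.288
  outer loop
   vertex 3.9 0.4 1.3
   vertex 4.9 0.9 3.3
   vertex 0.0 1.9 4.9
  endloop
 endfacet
 facet normal 0.876 0.119 -0.468
  outer loop
   vertex 3.9 0.4 1.3
   vertex 2.7 4.9 0.2
   vertex 4.9 0.9 3.3
  endloop
 endfacet
 facet normal -0.340 -0.940 0.024
  outer loop
   vertex 0.5 1.6 0.2
   vertex 3.9 0.4 1.3
   vertex 0.0 1.9 4.9
  endloop
 endfacet
 facet normal 0.250 -0.167 -0.954
  outer loop
   vertex 0.5 1.6 0.2
   vertex 2.7 4.9 0.2
   vertex 3.9 0.4 1.3
  endloop
 endfacet
 facet normal 0.311 0.005 0.950
  outer loop
   vertex 2.7 4.6 4.0
   vertex 0.0 1.9 4.9
   vertex 4.9 0.9 3.3
  endloop
 endfacet
 facet normal -0.989 0.097 -0.111
  outer loop
   vertex 0.6 4.0 1.4
   vertex 0.5 1.6 0.2
   vertex 0.0 1.9 4.9
  endloop
 endfacet
 facet normal -0.577 0.384 -0.721
  outer loop
   vertex 0.6 4.0 1.4
   vertex 2.7 4.9 0.2
   vertex 0.5 1.6 0.2
  endloop
 endfacet
 facet normal 0.916 0.283 -0.285
  outer loop
   vertex 3.6 4.2 2.4
   vertex 4.9 0.9 3.3
   vertex 2.7 4.9 0.2
  endloop
 endfacet
 facet normal 0.830 0.425 0.361
  outer loop
   vertex 3.6 4.2 2.4
   vertex 2.7 4.6 4.0
   vertex 4.9 0.9 3.3
  endloop
 endfacet
 facet normal 0.504 0.861 0.068
  outer loop
   vertex 3.6 4.2 2.4
   vertex 2.7 4.9 0.2
   vertex 2.7 4.6 4.0
  endloop
 endfacet
 facet normal 0.122 0.989 0.078
  outer loop
   vertex 1.7 4.7 4.3
   vertex 2.7 4.6 4.0
   vertex 2.7 4.9 0.2
  endloop
 endfacet
 facet normal -0.421 0.905 -0.059
  outer loop
   vertex 1.7 4.7 4.3
   vertex 2.7 4.9 0.2
   vertex 0.6 4.0 1.4
  endloop
 endfacet
 facet normal 0.290 0.029 0.957
  outer loop
   vertex 1.7 4.7 4.3
   vertex 0.0 1.9 4.9
   vertex 2.7 4.6 4.0
  endloop
 endfacet
 facet normal -0.823 0.539 0.182
  outer loop
   vertex 1.7 4.7 4.3
   vertex 0.6 4.0 1.4
   vertex 0.0 1.9 4.9
  endloop
 endfacet
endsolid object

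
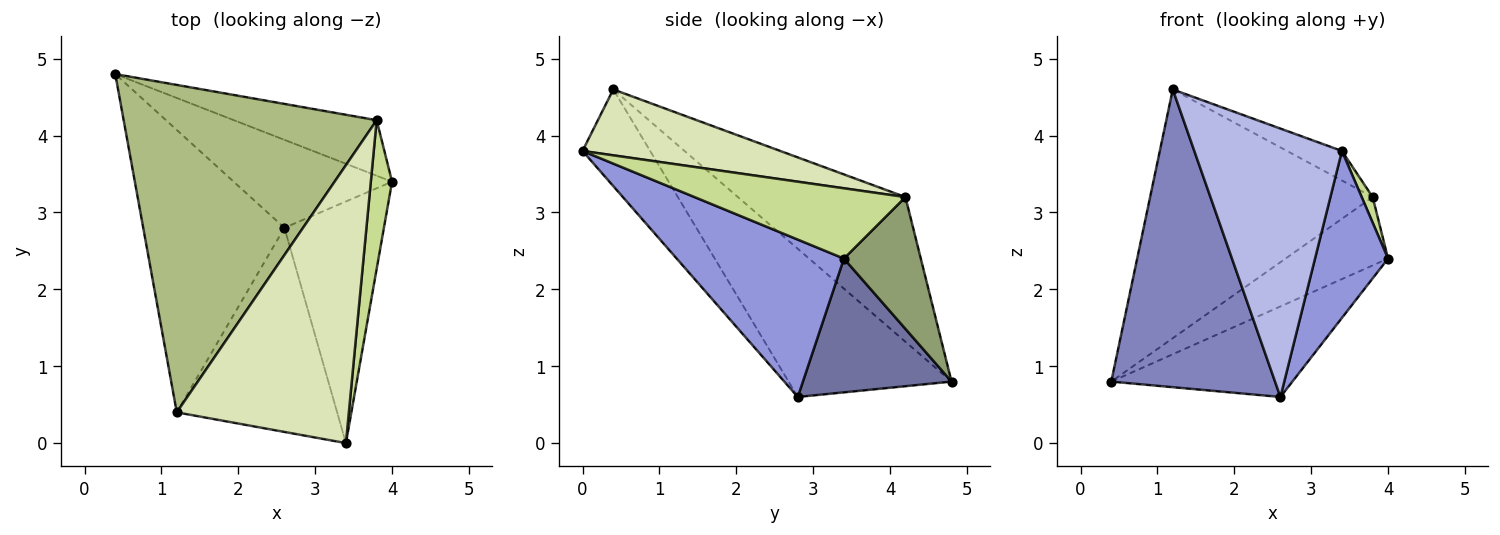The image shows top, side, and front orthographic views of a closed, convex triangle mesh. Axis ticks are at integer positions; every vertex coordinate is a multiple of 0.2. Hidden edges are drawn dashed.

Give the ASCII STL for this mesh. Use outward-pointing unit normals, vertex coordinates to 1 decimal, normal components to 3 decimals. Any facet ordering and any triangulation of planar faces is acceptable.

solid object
 facet normal 0.507 0.618 -0.601
  outer loop
   vertex 2.6 2.8 0.6
   vertex 0.4 4.8 0.8
   vertex 4.0 3.4 2.4
  endloop
 endfacet
 facet normal -0.585 -0.588 -0.558
  outer loop
   vertex 2.6 2.8 0.6
   vertex 1.2 0.4 4.6
   vertex 0.4 4.8 0.8
  endloop
 endfacet
 facet normal 0.793 -0.346 -0.501
  outer loop
   vertex 3.4 0.0 3.8
   vertex 2.6 2.8 0.6
   vertex 4.0 3.4 2.4
  endloop
 endfacet
 facet normal -0.343 -0.748 -0.569
  outer loop
   vertex 3.4 0.0 3.8
   vertex 1.2 0.4 4.6
   vertex 2.6 2.8 0.6
  endloop
 endfacet
 facet normal 0.503 0.671 -0.545
  outer loop
   vertex 3.8 4.2 3.2
   vertex 4.0 3.4 2.4
   vertex 0.4 4.8 0.8
  endloop
 endfacet
 facet normal -0.414 0.551 0.725
  outer loop
   vertex 3.8 4.2 3.2
   vertex 0.4 4.8 0.8
   vertex 1.2 0.4 4.6
  endloop
 endfacet
 facet normal 0.956 -0.050 0.289
  outer loop
   vertex 3.8 4.2 3.2
   vertex 3.4 0.0 3.8
   vertex 4.0 3.4 2.4
  endloop
 endfacet
 facet normal 0.356 0.099 0.929
  outer loop
   vertex 3.8 4.2 3.2
   vertex 1.2 0.4 4.6
   vertex 3.4 0.0 3.8
  endloop
 endfacet
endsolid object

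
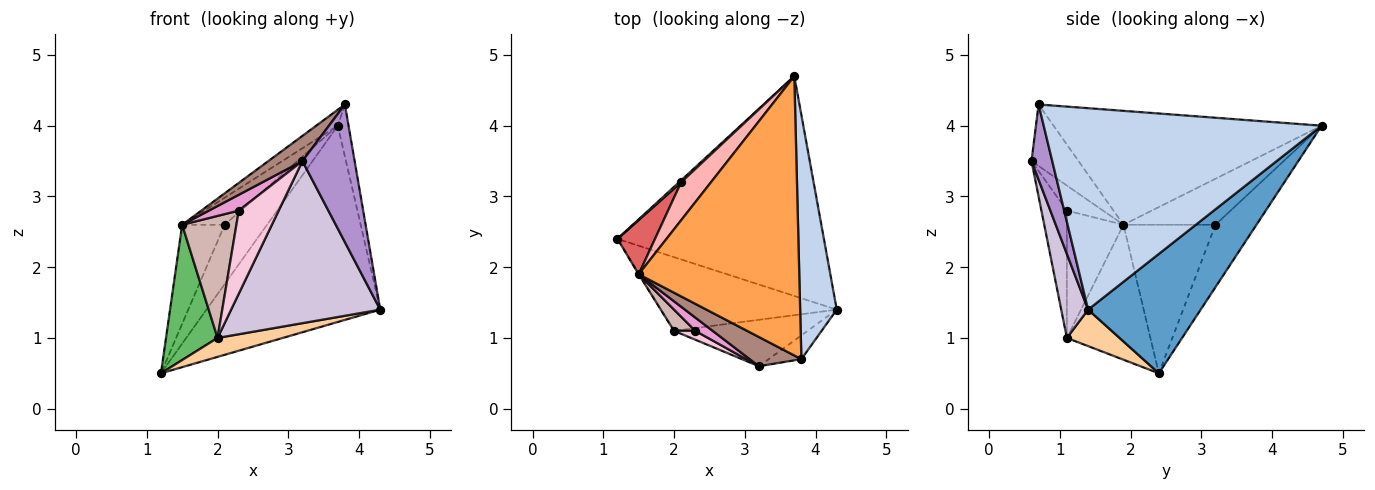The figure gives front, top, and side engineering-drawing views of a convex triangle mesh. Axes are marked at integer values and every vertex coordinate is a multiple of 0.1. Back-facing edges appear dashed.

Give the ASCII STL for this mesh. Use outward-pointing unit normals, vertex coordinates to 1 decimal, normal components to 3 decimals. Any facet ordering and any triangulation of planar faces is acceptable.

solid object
 facet normal 0.396 0.612 -0.685
  outer loop
   vertex 3.7 4.7 4.0
   vertex 4.3 1.4 1.4
   vertex 1.2 2.4 0.5
  endloop
 endfacet
 facet normal 0.983 0.038 0.179
  outer loop
   vertex 3.8 0.7 4.3
   vertex 4.3 1.4 1.4
   vertex 3.7 4.7 4.0
  endloop
 endfacet
 facet normal -0.578 0.047 0.815
  outer loop
   vertex 1.5 1.9 2.6
   vertex 3.8 0.7 4.3
   vertex 3.7 4.7 4.0
  endloop
 endfacet
 facet normal 0.197 -0.244 -0.950
  outer loop
   vertex 2.0 1.1 1.0
   vertex 1.2 2.4 0.5
   vertex 4.3 1.4 1.4
  endloop
 endfacet
 facet normal -0.851 -0.525 -0.003
  outer loop
   vertex 2.0 1.1 1.0
   vertex 1.5 1.9 2.6
   vertex 1.2 2.4 0.5
  endloop
 endfacet
 facet normal -0.695 0.719 0.024
  outer loop
   vertex 2.1 3.2 2.6
   vertex 3.7 4.7 4.0
   vertex 1.2 2.4 0.5
  endloop
 endfacet
 facet normal -0.885 0.408 0.224
  outer loop
   vertex 2.1 3.2 2.6
   vertex 1.2 2.4 0.5
   vertex 1.5 1.9 2.6
  endloop
 endfacet
 facet normal -0.782 0.361 0.507
  outer loop
   vertex 2.1 3.2 2.6
   vertex 1.5 1.9 2.6
   vertex 3.7 4.7 4.0
  endloop
 endfacet
 facet normal 0.364 -0.918 -0.159
  outer loop
   vertex 3.2 0.6 3.5
   vertex 4.3 1.4 1.4
   vertex 3.8 0.7 4.3
  endloop
 endfacet
 facet normal 0.171 -0.947 -0.271
  outer loop
   vertex 3.2 0.6 3.5
   vertex 2.0 1.1 1.0
   vertex 4.3 1.4 1.4
  endloop
 endfacet
 facet normal -0.669 -0.486 0.563
  outer loop
   vertex 3.2 0.6 3.5
   vertex 3.8 0.7 4.3
   vertex 1.5 1.9 2.6
  endloop
 endfacet
 facet normal -0.717 -0.687 0.119
  outer loop
   vertex 2.3 1.1 2.8
   vertex 1.5 1.9 2.6
   vertex 2.0 1.1 1.0
  endloop
 endfacet
 facet normal -0.679 -0.561 0.473
  outer loop
   vertex 2.3 1.1 2.8
   vertex 3.2 0.6 3.5
   vertex 1.5 1.9 2.6
  endloop
 endfacet
 facet normal -0.536 -0.840 0.089
  outer loop
   vertex 2.3 1.1 2.8
   vertex 2.0 1.1 1.0
   vertex 3.2 0.6 3.5
  endloop
 endfacet
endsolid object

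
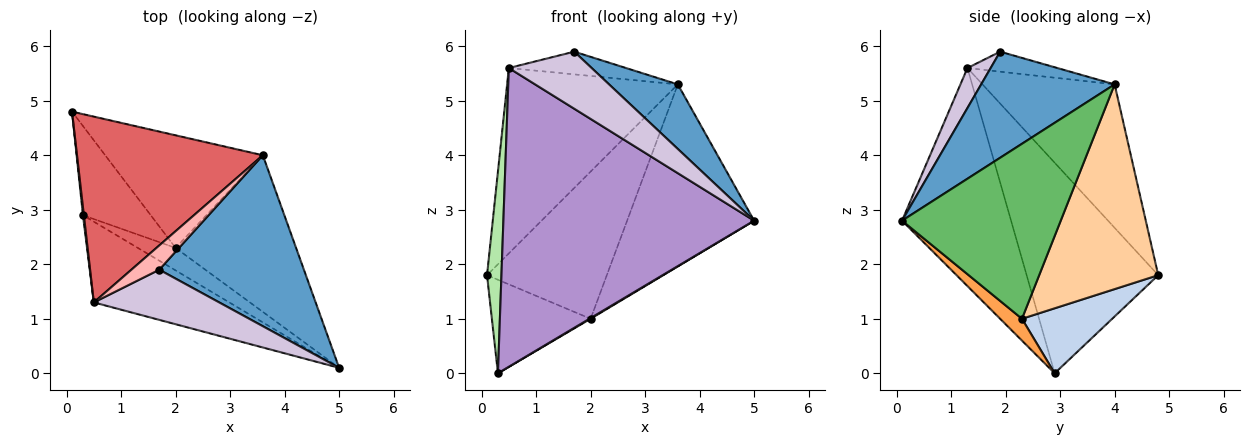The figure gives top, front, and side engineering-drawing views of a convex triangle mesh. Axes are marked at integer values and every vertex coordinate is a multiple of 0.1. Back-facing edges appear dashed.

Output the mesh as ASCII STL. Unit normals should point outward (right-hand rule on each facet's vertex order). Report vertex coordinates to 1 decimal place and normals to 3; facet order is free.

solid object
 facet normal 0.566 -0.291 0.771
  outer loop
   vertex 3.6 4.0 5.3
   vertex 1.7 1.9 5.9
   vertex 5.0 0.1 2.8
  endloop
 endfacet
 facet normal 0.552 0.603 -0.576
  outer loop
   vertex 2.0 2.3 1.0
   vertex 0.3 2.9 0.0
   vertex 0.1 4.8 1.8
  endloop
 endfacet
 facet normal 0.500 -0.027 -0.866
  outer loop
   vertex 2.0 2.3 1.0
   vertex 5.0 0.1 2.8
   vertex 0.3 2.9 0.0
  endloop
 endfacet
 facet normal 0.619 0.623 -0.477
  outer loop
   vertex 2.0 2.3 1.0
   vertex 0.1 4.8 1.8
   vertex 3.6 4.0 5.3
  endloop
 endfacet
 facet normal 0.688 0.550 -0.473
  outer loop
   vertex 2.0 2.3 1.0
   vertex 3.6 4.0 5.3
   vertex 5.0 0.1 2.8
  endloop
 endfacet
 facet normal -0.994 -0.109 0.004
  outer loop
   vertex 0.5 1.3 5.6
   vertex 0.1 4.8 1.8
   vertex 0.3 2.9 0.0
  endloop
 endfacet
 facet normal -0.480 0.620 0.621
  outer loop
   vertex 0.5 1.3 5.6
   vertex 3.6 4.0 5.3
   vertex 0.1 4.8 1.8
  endloop
 endfacet
 facet normal -0.464 0.605 0.647
  outer loop
   vertex 0.5 1.3 5.6
   vertex 1.7 1.9 5.9
   vertex 3.6 4.0 5.3
  endloop
 endfacet
 facet normal -0.387 -0.890 -0.241
  outer loop
   vertex 0.5 1.3 5.6
   vertex 0.3 2.9 0.0
   vertex 5.0 0.1 2.8
  endloop
 endfacet
 facet normal 0.206 -0.735 0.646
  outer loop
   vertex 0.5 1.3 5.6
   vertex 5.0 0.1 2.8
   vertex 1.7 1.9 5.9
  endloop
 endfacet
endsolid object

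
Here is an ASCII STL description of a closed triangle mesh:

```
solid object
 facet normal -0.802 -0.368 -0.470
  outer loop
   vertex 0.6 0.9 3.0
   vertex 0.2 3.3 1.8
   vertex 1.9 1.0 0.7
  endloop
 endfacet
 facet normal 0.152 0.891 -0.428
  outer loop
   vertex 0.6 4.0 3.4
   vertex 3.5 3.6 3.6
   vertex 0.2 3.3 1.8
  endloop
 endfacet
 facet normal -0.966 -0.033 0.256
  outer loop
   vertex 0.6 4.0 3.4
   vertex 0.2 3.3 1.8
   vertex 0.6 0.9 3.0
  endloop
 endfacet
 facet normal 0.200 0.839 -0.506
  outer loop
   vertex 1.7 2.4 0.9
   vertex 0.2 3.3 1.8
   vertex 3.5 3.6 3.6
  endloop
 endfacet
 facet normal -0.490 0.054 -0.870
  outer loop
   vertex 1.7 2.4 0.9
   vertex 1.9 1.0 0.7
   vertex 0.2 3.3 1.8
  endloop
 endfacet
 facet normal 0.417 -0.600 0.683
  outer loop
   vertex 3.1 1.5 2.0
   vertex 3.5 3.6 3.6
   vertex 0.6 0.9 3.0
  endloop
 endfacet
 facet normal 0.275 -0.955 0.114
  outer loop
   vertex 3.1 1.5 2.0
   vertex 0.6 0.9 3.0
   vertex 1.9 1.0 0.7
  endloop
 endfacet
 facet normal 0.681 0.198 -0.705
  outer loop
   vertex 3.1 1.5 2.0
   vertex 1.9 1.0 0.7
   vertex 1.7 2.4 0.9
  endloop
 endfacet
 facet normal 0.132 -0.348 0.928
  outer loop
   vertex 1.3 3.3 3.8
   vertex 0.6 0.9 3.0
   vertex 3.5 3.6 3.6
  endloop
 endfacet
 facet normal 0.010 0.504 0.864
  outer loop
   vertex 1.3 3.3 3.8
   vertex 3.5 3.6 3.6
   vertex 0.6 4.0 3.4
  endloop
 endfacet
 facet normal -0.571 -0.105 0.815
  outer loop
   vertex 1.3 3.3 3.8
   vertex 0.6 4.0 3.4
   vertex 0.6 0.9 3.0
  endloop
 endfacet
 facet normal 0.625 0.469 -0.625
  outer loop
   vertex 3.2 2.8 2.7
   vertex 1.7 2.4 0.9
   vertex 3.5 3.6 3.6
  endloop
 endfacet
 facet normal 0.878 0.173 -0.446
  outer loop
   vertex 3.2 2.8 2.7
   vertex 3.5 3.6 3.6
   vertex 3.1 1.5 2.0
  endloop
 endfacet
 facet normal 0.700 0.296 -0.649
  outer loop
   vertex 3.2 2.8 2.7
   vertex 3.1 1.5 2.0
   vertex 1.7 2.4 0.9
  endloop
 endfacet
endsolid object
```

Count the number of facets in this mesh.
14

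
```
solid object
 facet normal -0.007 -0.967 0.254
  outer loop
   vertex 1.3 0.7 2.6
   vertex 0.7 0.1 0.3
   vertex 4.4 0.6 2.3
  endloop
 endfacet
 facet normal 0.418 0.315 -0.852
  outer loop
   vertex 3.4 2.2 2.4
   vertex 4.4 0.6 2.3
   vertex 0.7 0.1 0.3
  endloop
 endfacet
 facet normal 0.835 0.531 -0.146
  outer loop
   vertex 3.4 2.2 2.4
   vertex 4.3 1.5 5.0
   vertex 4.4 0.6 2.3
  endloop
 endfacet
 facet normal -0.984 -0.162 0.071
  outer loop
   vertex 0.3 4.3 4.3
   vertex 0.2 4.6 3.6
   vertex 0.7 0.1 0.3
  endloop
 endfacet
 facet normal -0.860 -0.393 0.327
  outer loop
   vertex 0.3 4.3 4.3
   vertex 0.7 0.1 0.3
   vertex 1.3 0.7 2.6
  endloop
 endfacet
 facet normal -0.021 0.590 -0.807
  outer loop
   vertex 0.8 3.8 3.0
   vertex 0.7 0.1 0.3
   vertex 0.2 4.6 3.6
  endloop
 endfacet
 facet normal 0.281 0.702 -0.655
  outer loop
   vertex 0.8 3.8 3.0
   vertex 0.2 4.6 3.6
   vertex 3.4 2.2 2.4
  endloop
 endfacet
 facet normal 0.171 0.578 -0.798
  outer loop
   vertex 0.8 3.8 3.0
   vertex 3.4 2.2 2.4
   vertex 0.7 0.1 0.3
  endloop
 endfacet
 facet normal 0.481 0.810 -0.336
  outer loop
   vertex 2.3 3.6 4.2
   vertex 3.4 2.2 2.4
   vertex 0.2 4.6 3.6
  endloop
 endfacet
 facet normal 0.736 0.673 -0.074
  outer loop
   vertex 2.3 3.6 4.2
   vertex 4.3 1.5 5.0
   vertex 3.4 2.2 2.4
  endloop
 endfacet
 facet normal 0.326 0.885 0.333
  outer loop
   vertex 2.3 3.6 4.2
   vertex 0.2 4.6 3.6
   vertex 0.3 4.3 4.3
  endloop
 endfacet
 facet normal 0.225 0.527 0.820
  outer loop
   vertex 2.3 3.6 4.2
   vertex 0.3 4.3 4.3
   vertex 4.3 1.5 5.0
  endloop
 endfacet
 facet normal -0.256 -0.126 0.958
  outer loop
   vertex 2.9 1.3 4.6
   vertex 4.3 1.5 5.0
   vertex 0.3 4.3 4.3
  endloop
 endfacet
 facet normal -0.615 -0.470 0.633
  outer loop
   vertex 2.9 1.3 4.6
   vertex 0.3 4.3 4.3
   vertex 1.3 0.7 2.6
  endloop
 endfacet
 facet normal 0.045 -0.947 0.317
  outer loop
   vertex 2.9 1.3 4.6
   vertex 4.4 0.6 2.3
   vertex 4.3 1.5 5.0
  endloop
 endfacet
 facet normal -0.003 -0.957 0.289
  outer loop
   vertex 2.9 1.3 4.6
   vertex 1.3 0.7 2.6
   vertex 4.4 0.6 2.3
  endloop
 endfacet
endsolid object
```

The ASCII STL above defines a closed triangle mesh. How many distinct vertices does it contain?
10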